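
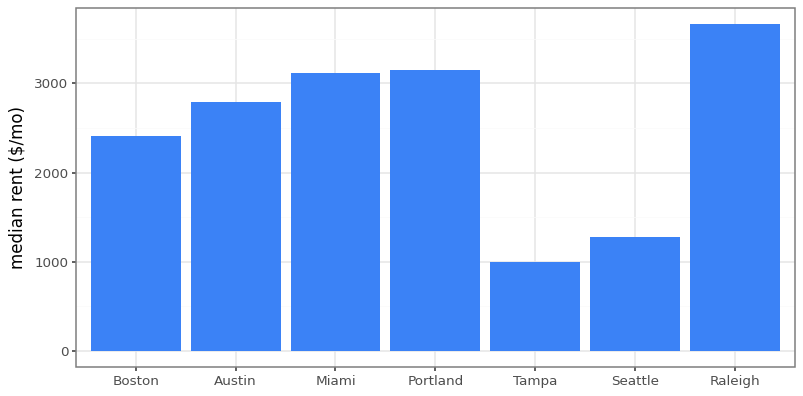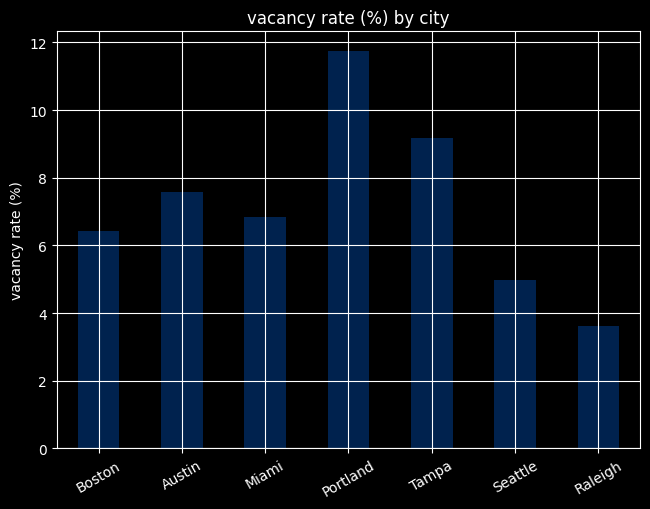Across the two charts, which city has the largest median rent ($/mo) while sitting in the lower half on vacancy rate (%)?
Raleigh

Chart 2 median vacancy rate (%) ≈ 6; below-median cities: Boston, Seattle, Raleigh. Among those, Raleigh has the highest median rent ($/mo) (≈ 3500).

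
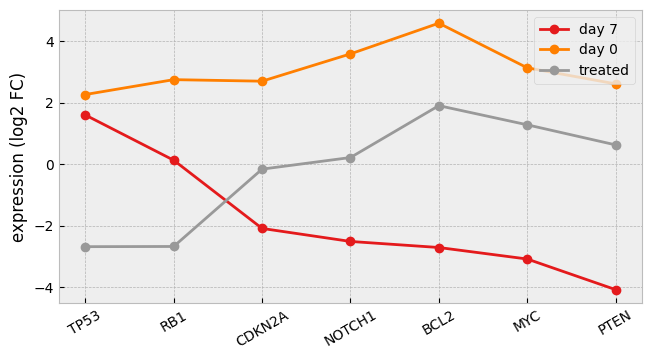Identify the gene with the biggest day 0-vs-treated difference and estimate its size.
RB1: day 0 ≈ 3, treated ≈ -3 → gap ≈ 6. Next-largest (TP53) is only ≈ 5.

RB1, ≈ 6 log2 FC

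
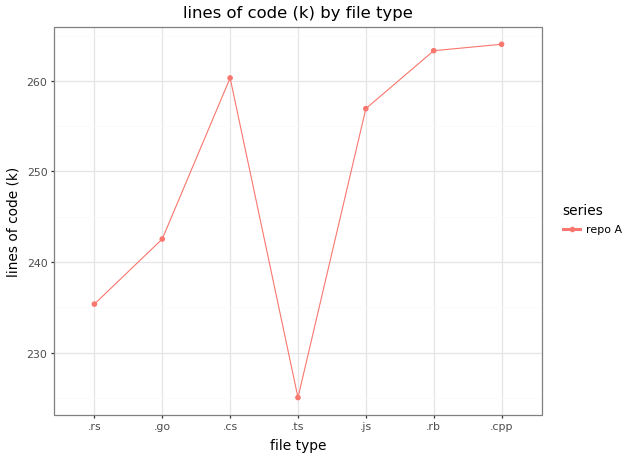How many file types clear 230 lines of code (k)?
Above 230: .rs, .go, .cs, .js, .rb, .cpp.

6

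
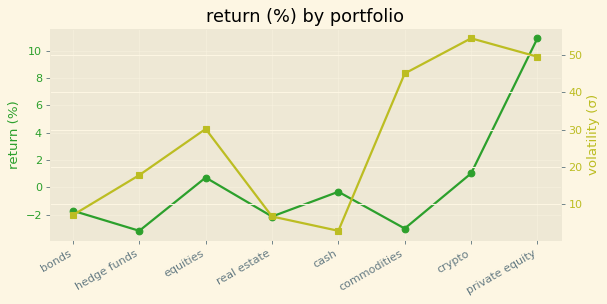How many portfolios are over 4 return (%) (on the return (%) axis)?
1

Above 4: private equity.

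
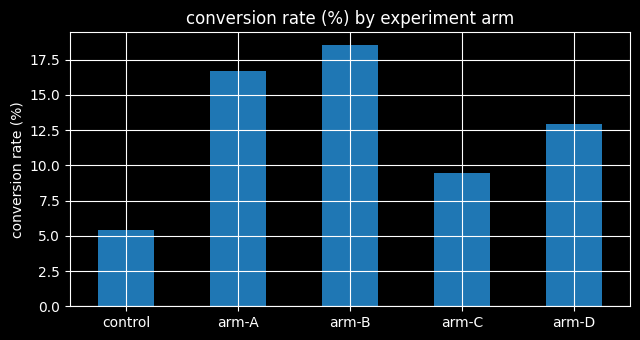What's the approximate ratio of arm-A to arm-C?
≈ 1.6×

arm-A ≈ 16, arm-C ≈ 10; 16/10 ≈ 1.6.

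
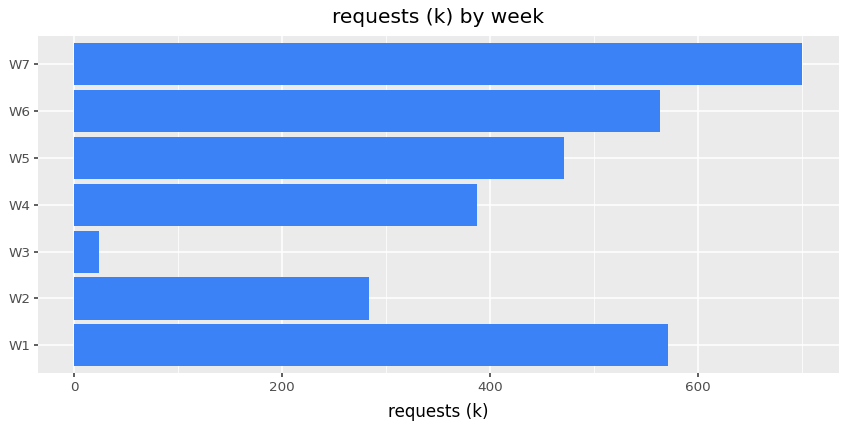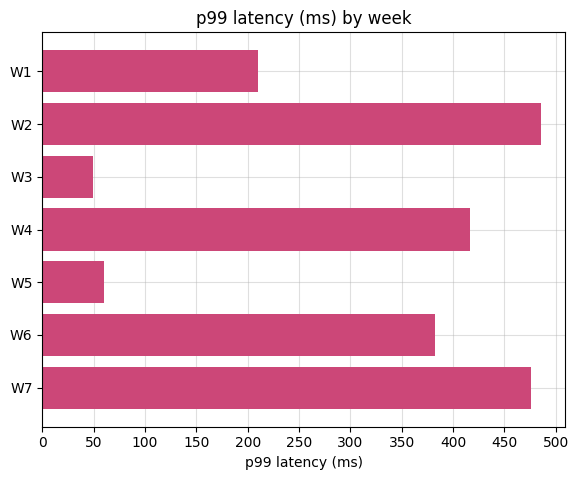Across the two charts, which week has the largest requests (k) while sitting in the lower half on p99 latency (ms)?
Chart 2 median p99 latency (ms) ≈ 400; below-median weeks: W1, W3, W5. Among those, W1 has the highest requests (k) (≈ 600).

W1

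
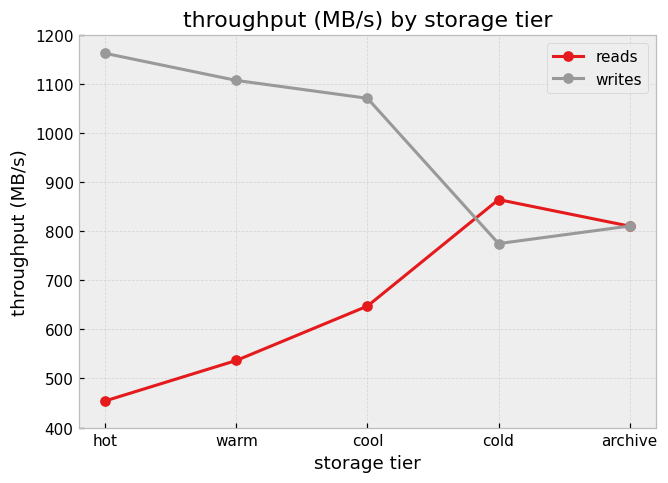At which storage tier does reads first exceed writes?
cold

cool: reads ≈ 600 vs writes ≈ 1100 (not yet); cold: reads ≈ 900 vs writes ≈ 800 (first crossover).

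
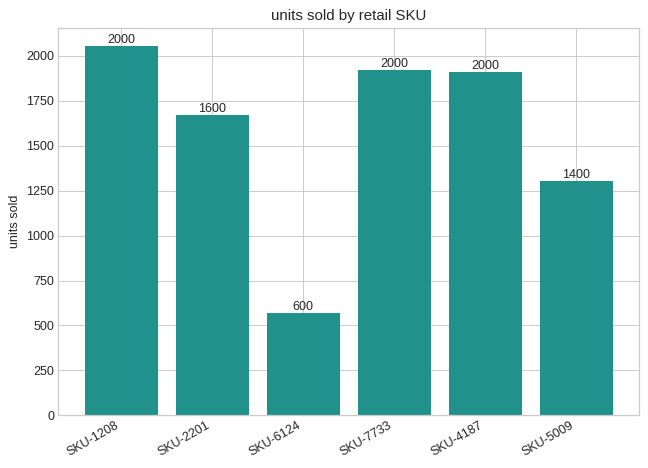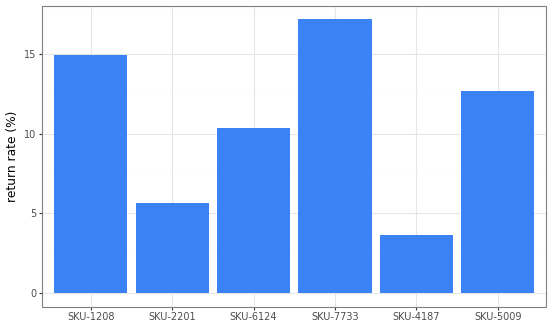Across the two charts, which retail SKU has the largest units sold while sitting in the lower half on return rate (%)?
Chart 2 median return rate (%) ≈ 12; below-median retail SKUs: SKU-2201, SKU-6124, SKU-4187. Among those, SKU-4187 has the highest units sold (≈ 2000).

SKU-4187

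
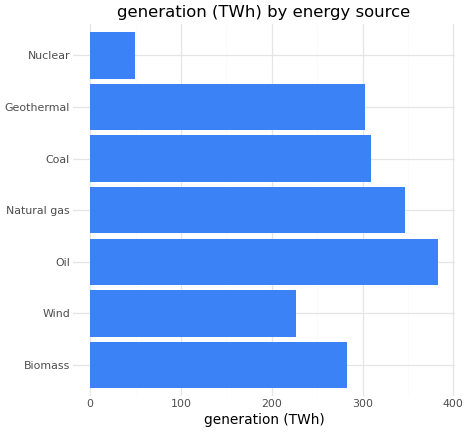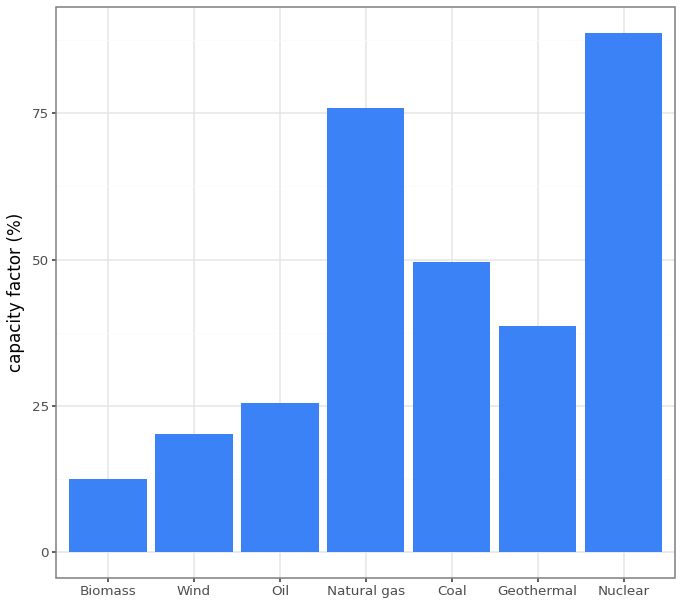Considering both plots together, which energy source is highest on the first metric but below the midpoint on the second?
Chart 2 median capacity factor (%) ≈ 40; below-median energy sources: Biomass, Wind, Oil. Among those, Oil has the highest generation (TWh) (≈ 400).

Oil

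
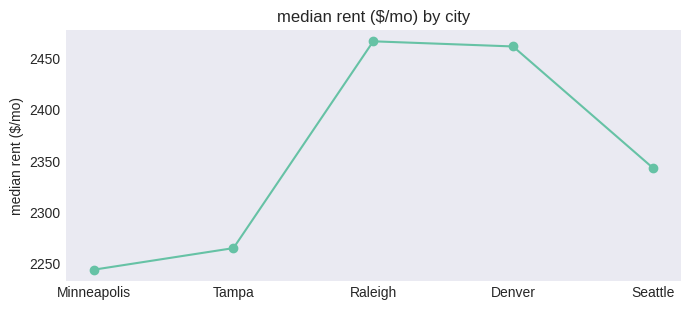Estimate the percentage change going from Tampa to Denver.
Tampa ≈ 2260, Denver ≈ 2460; (2460 − 2260) / 2260 ≈ +8.8%.

≈ +8.8%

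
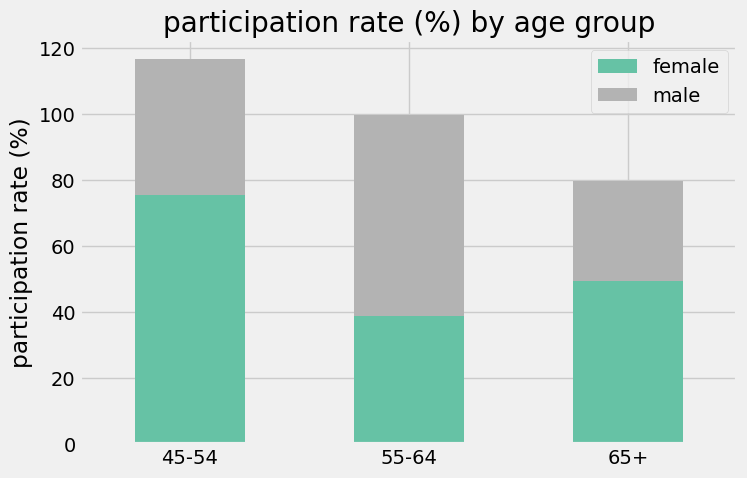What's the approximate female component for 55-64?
≈ 40

female top ≈ 40, bottom ≈ 0; segment ≈ 40.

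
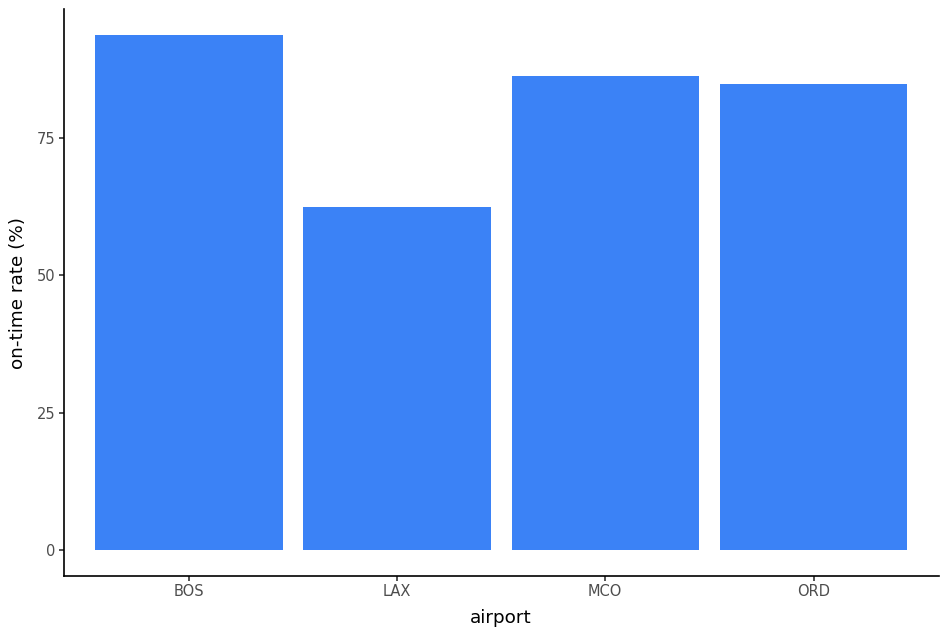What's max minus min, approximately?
≈ 30

Max BOS ≈ 90, min LAX ≈ 60; range ≈ 30.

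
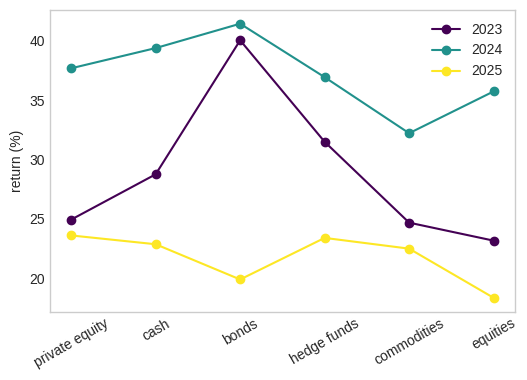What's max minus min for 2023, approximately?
Max bonds ≈ 40, min equities ≈ 24; range ≈ 16.

≈ 16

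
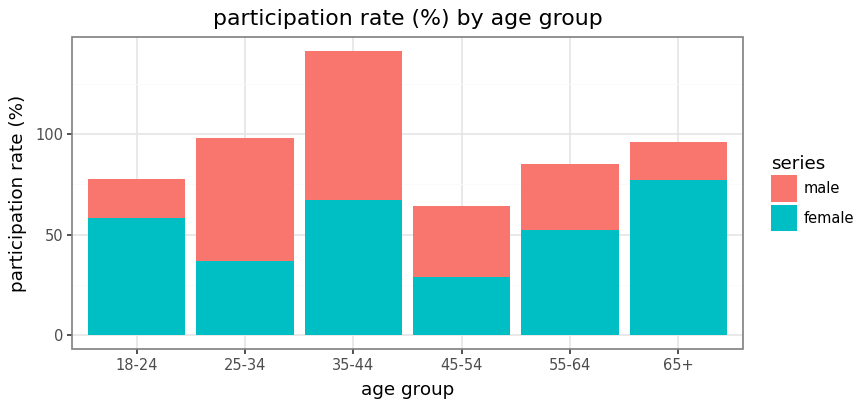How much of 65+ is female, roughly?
female top ≈ 80, bottom ≈ 0; segment ≈ 80.

≈ 80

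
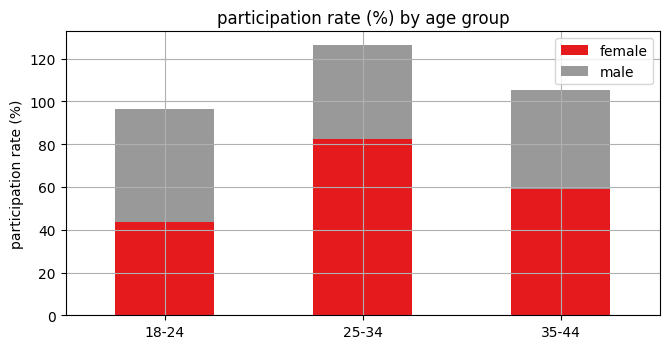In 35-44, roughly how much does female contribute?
≈ 60

female top ≈ 60, bottom ≈ 0; segment ≈ 60.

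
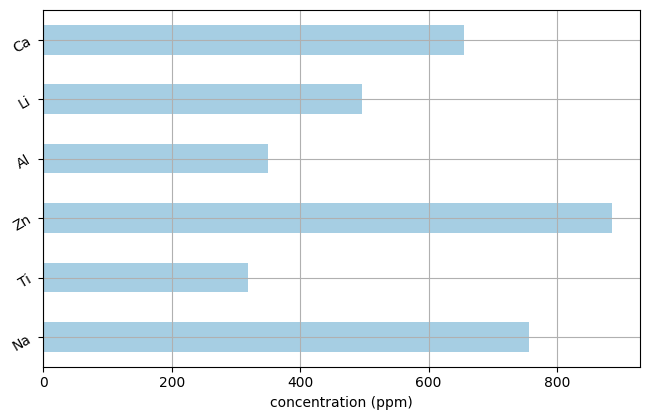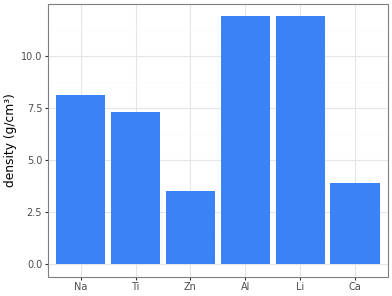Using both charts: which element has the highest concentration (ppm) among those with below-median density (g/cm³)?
Zn

Chart 2 median density (g/cm³) ≈ 8; below-median elements: Ti, Zn, Ca. Among those, Zn has the highest concentration (ppm) (≈ 900).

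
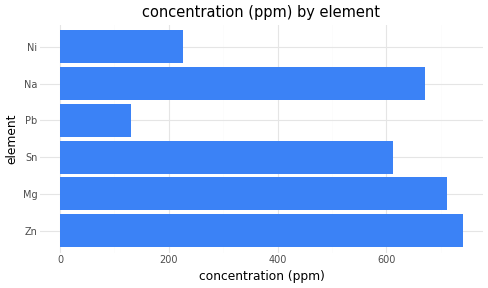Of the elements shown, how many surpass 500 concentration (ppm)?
4

Above 500: Zn, Mg, Sn, Na.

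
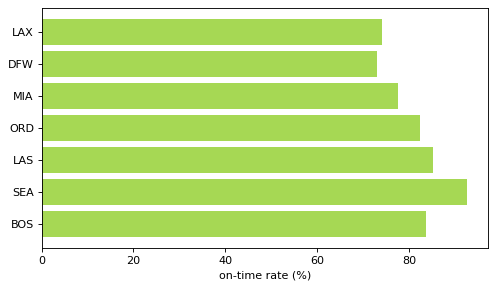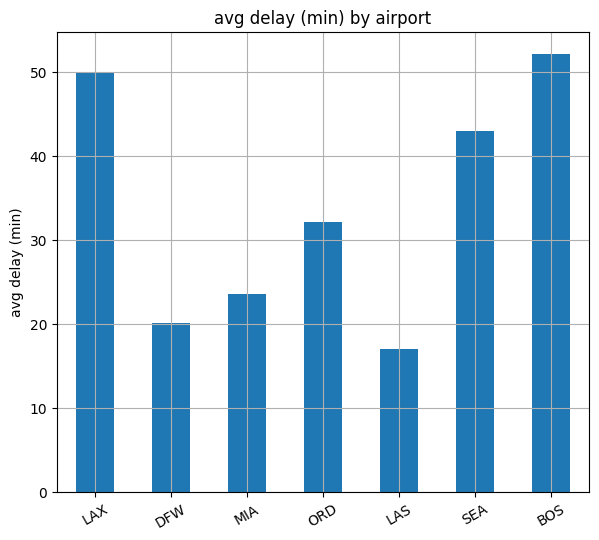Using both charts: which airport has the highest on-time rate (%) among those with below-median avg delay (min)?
Chart 2 median avg delay (min) ≈ 30; below-median airports: DFW, MIA, LAS. Among those, LAS has the highest on-time rate (%) (≈ 90).

LAS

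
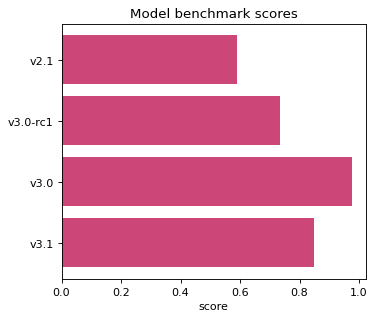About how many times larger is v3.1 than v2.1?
≈ 1.33×

v3.1 ≈ 0.8, v2.1 ≈ 0.6; 0.8/0.6 ≈ 1.33.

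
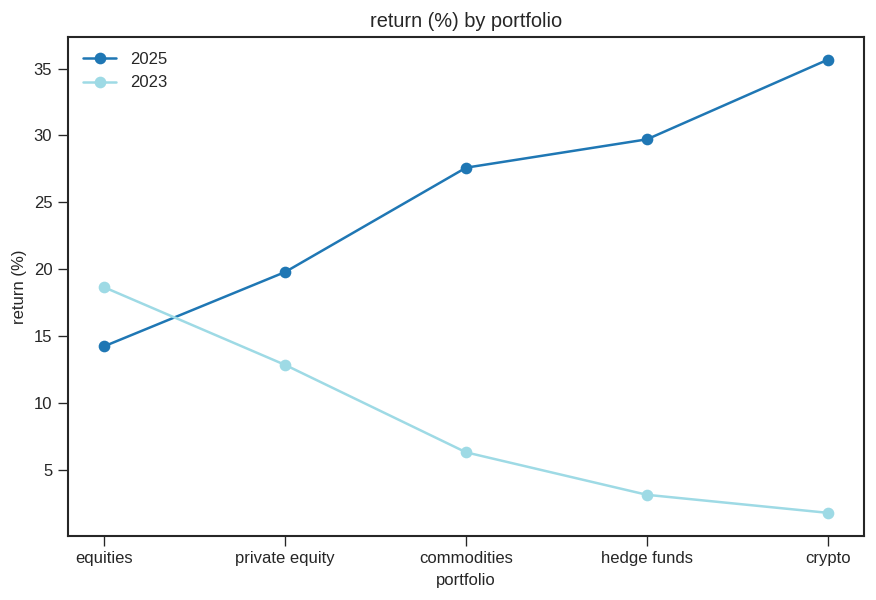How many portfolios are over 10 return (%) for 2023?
Above 10: equities, private equity.

2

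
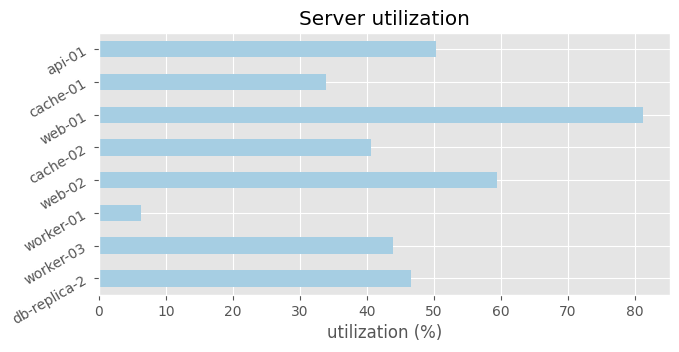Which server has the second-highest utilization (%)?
web-02

Top 3: web-01 ≈ 80, web-02 ≈ 60, api-01 ≈ 50.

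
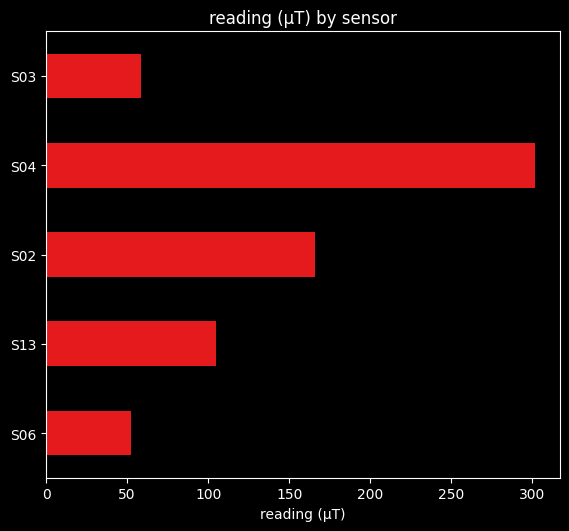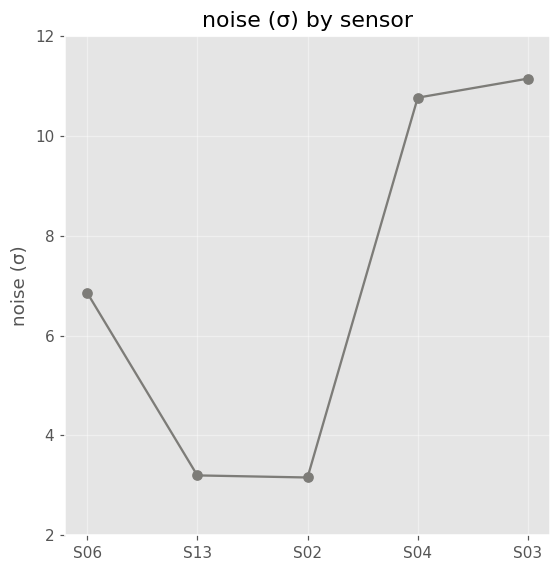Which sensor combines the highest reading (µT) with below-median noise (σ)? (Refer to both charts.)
S02

Chart 2 median noise (σ) ≈ 6; below-median sensors: S13, S02. Among those, S02 has the highest reading (µT) (≈ 150).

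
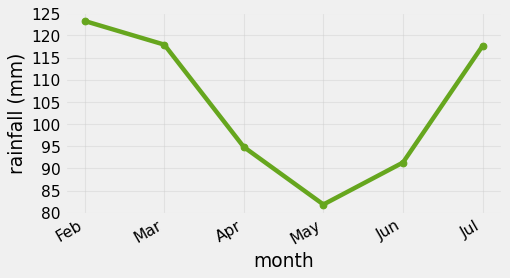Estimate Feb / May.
Feb ≈ 125, May ≈ 80; 125/80 ≈ 1.56.

≈ 1.56×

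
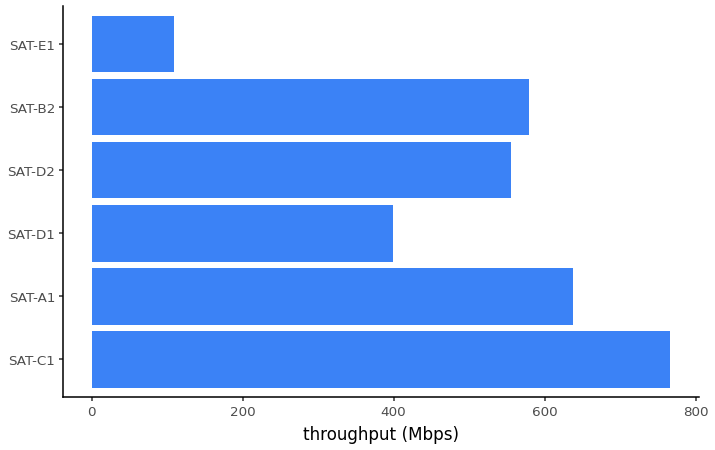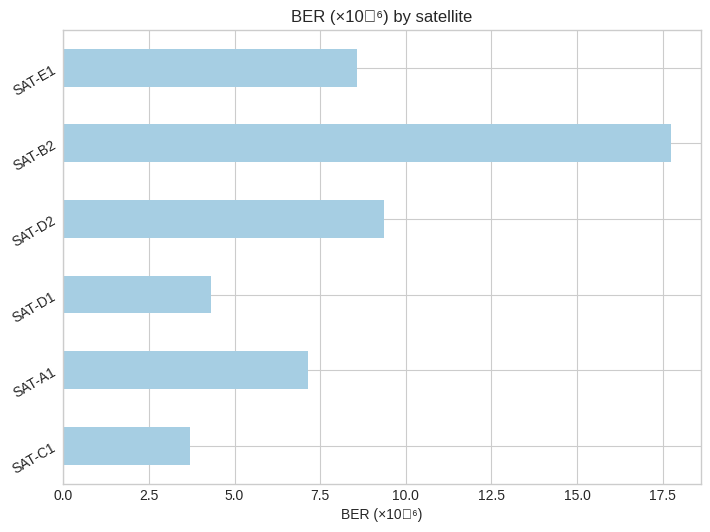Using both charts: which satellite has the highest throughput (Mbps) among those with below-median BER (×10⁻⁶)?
SAT-C1

Chart 2 median BER (×10⁻⁶) ≈ 8; below-median satellites: SAT-C1, SAT-A1, SAT-D1. Among those, SAT-C1 has the highest throughput (Mbps) (≈ 800).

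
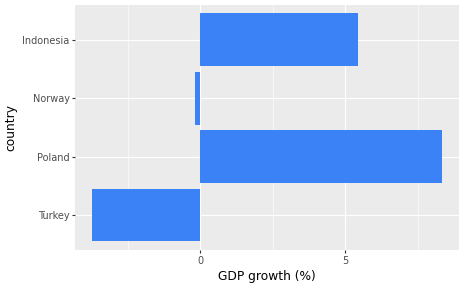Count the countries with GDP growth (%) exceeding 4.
2

Above 4: Poland, Indonesia.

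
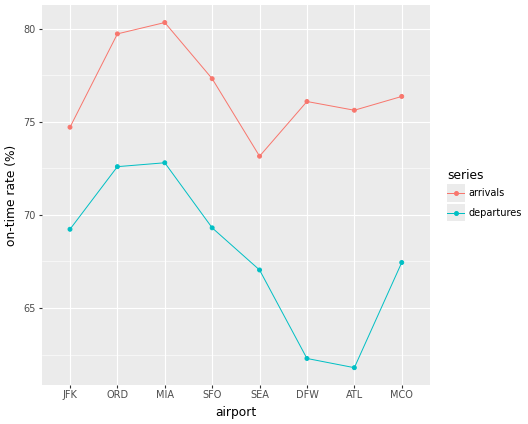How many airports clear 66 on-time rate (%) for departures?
Above 66: JFK, ORD, MIA, SFO, SEA, MCO.

6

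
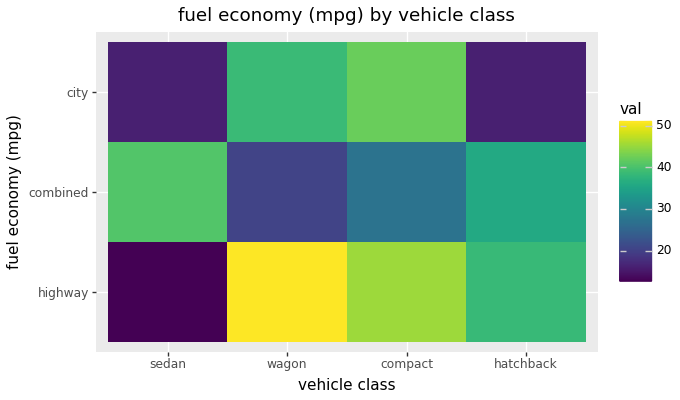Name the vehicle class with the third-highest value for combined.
Top 4 for combined: sedan ≈ 40, hatchback ≈ 35, compact ≈ 25, wagon ≈ 20.

compact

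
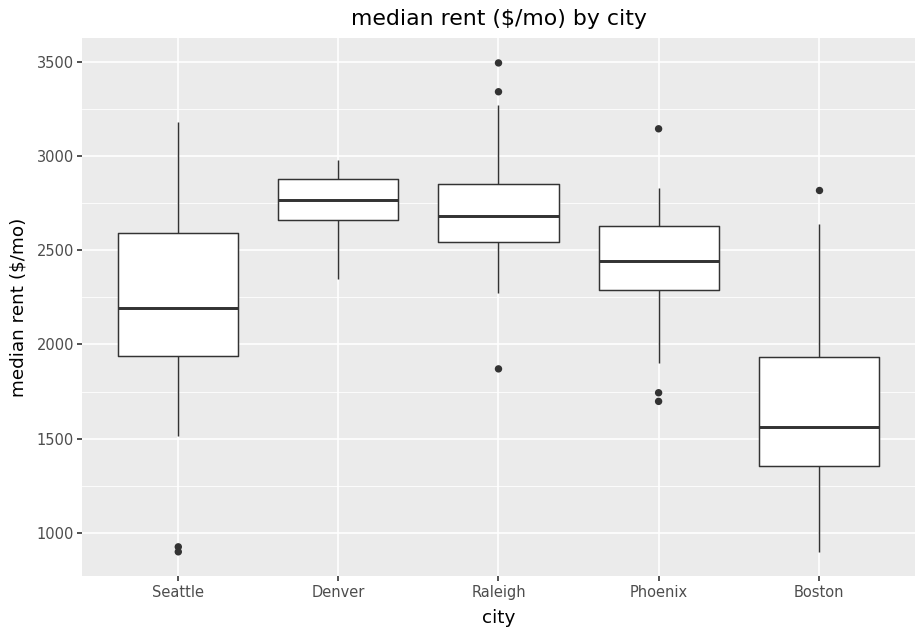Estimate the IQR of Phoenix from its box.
≈ 300

Q3 ≈ 2600, Q1 ≈ 2300; IQR ≈ 300.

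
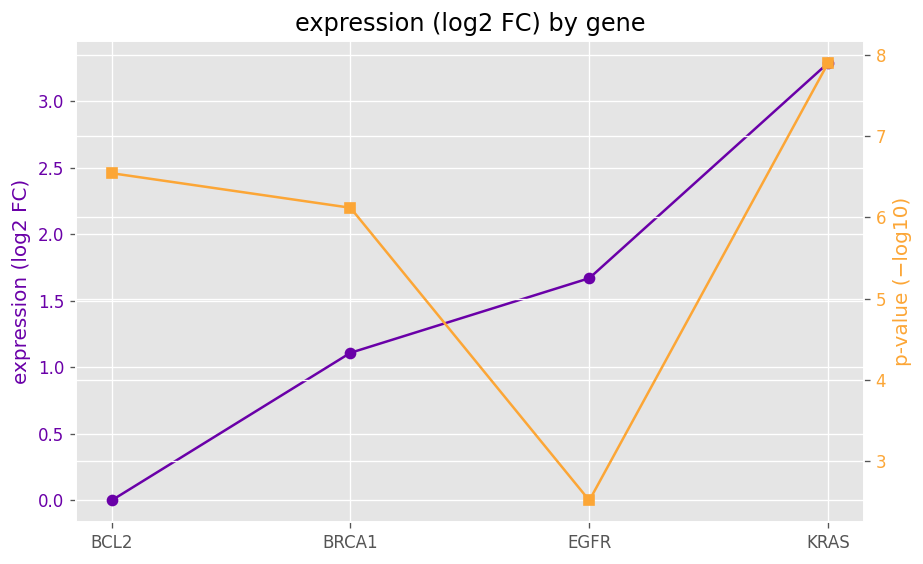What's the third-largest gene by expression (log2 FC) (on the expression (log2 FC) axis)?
Top 4 (on the expression (log2 FC) axis): KRAS ≈ 3.5, EGFR ≈ 1.5, BRCA1 ≈ 1.0, BCL2 ≈ 0.0.

BRCA1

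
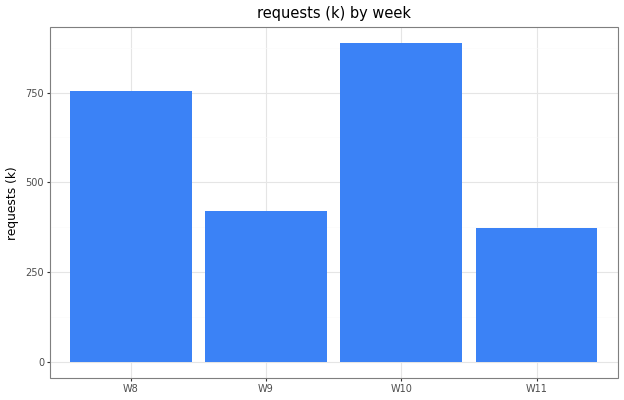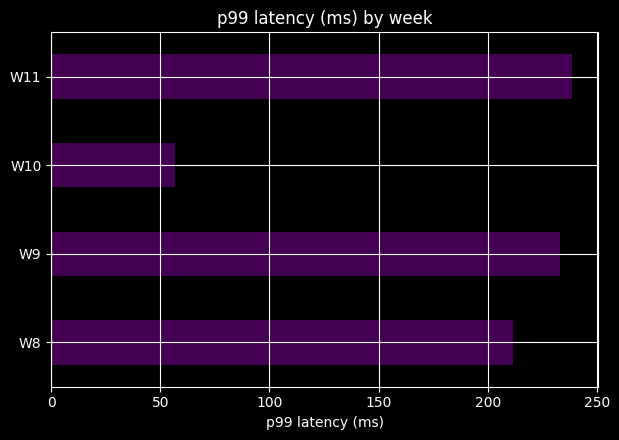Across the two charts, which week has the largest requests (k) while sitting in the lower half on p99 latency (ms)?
Chart 2 median p99 latency (ms) ≈ 225; below-median weeks: W8, W10. Among those, W10 has the highest requests (k) (≈ 900).

W10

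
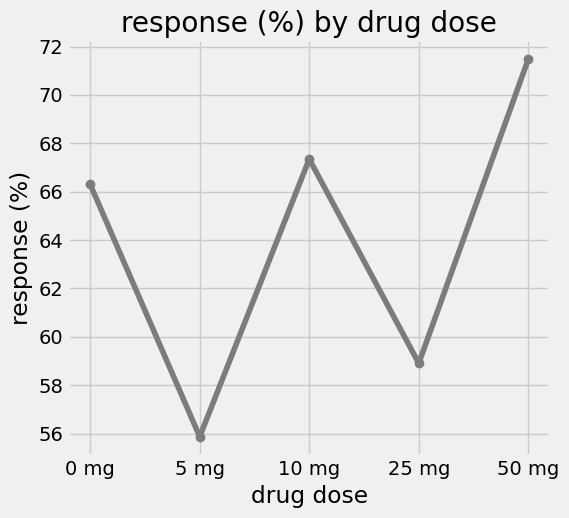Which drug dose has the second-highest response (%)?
10 mg

Top 3: 50 mg ≈ 72, 10 mg ≈ 68, 0 mg ≈ 66.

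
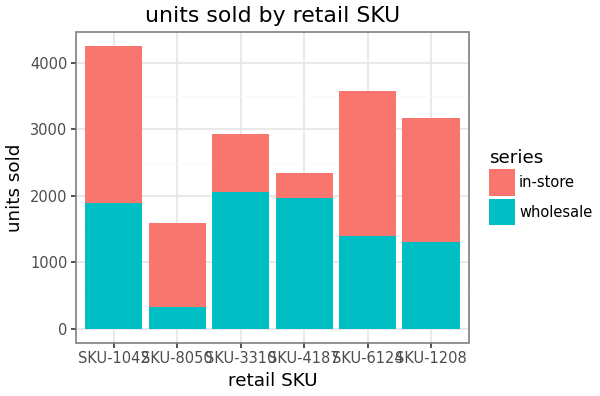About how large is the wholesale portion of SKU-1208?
≈ 1500

wholesale top ≈ 1500, bottom ≈ 0; segment ≈ 1500.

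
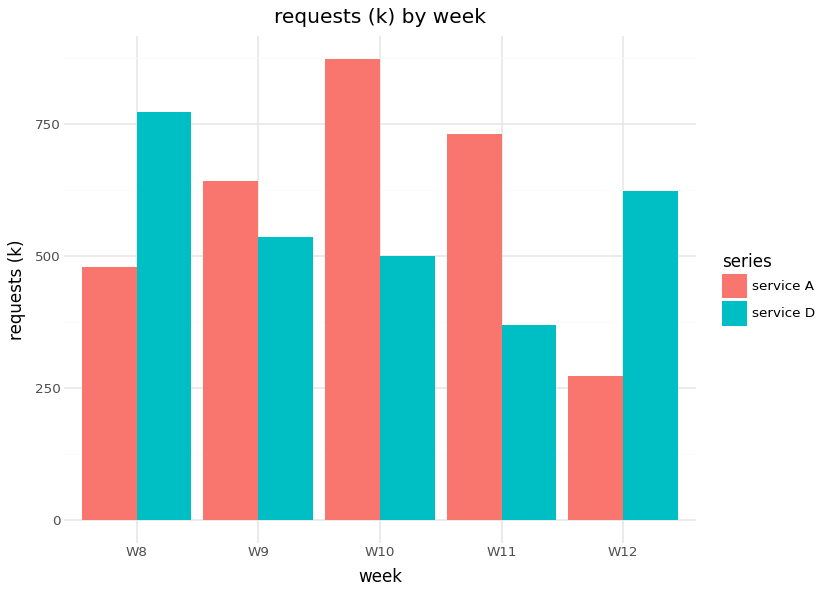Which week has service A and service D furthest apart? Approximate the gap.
W10: service A ≈ 900, service D ≈ 500 → gap ≈ 400. Next-largest (W11) is only ≈ 300.

W10, ≈ 400 k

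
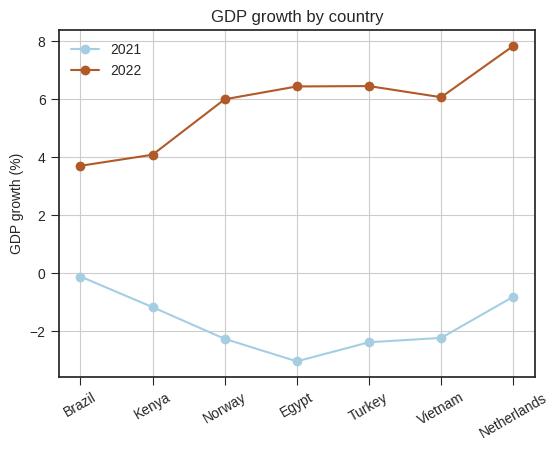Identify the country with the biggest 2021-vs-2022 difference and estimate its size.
Egypt: 2021 ≈ -3, 2022 ≈ 6 → gap ≈ 9. Next-largest (Turkey) is only ≈ 8.

Egypt, ≈ 9 %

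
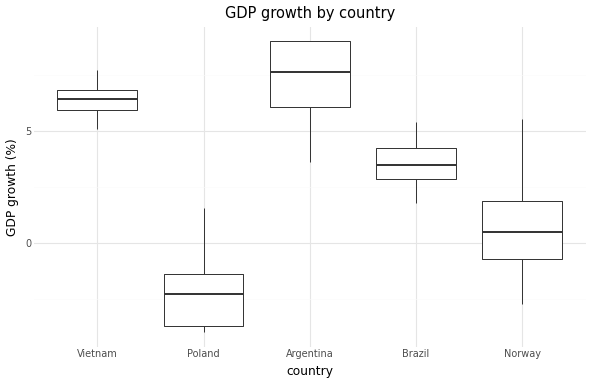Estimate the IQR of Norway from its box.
≈ 3

Q3 ≈ 2, Q1 ≈ -1; IQR ≈ 3.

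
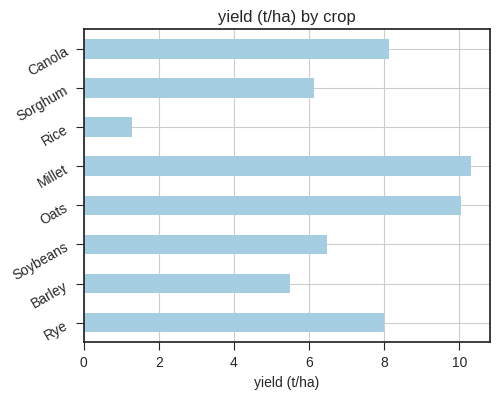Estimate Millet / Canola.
Millet ≈ 10, Canola ≈ 8; 10/8 ≈ 1.25.

≈ 1.25×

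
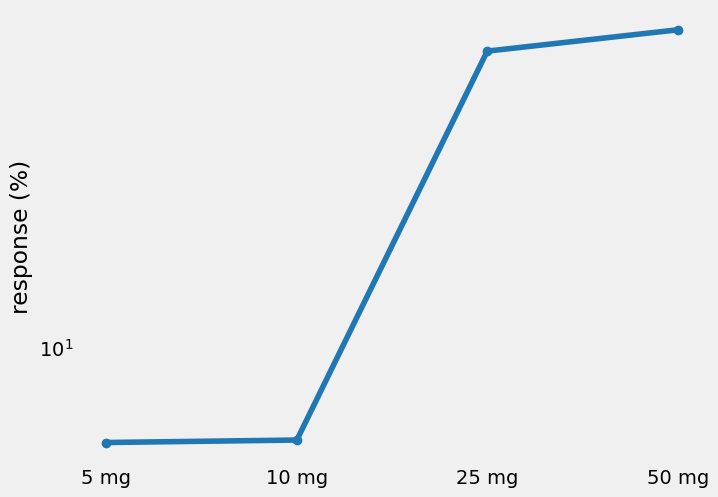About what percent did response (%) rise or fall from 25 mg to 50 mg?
≈ +10%

25 mg ≈ 50, 50 mg ≈ 55; (55 − 50) / 50 ≈ +10%.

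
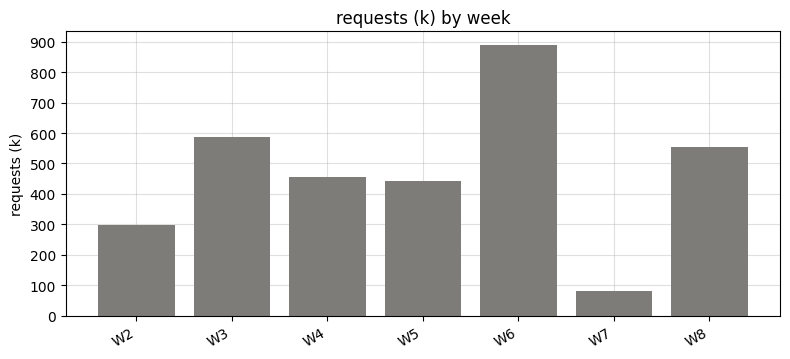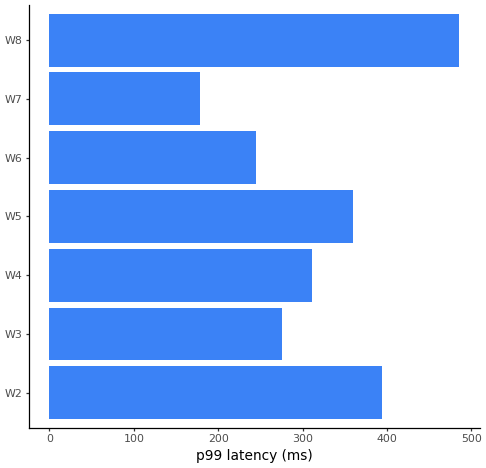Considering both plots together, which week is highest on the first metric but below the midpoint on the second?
W6

Chart 2 median p99 latency (ms) ≈ 300; below-median weeks: W3, W6, W7. Among those, W6 has the highest requests (k) (≈ 900).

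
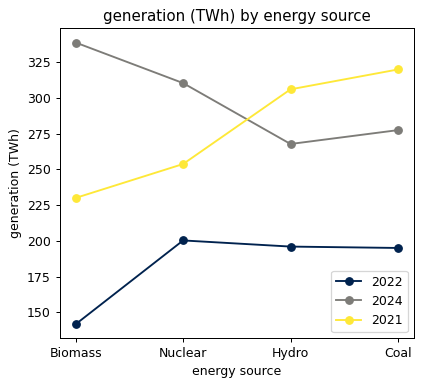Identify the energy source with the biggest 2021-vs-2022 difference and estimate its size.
Coal, ≈ 120 TWh

Coal: 2021 ≈ 320, 2022 ≈ 200 → gap ≈ 120. Next-largest (Hydro) is only ≈ 100.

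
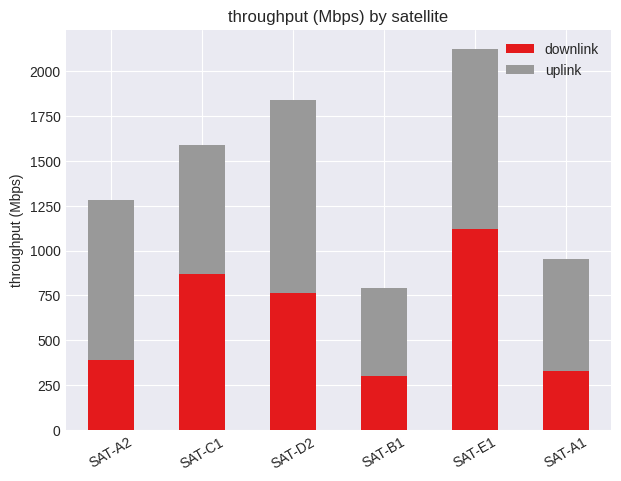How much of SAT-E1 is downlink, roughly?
downlink top ≈ 1200, bottom ≈ 0; segment ≈ 1200.

≈ 1200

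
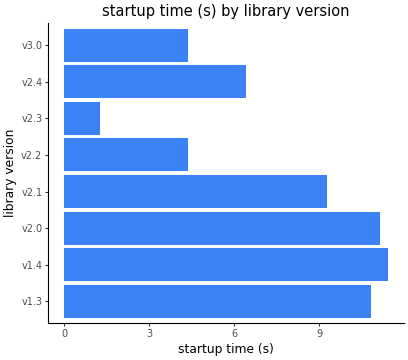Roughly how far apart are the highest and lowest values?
Max v1.4 ≈ 11, min v2.3 ≈ 1; range ≈ 10.

≈ 10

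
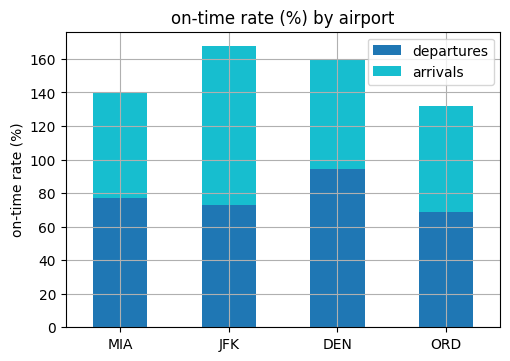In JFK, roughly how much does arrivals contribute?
arrivals top ≈ 160, bottom ≈ 80; segment ≈ 80.

≈ 80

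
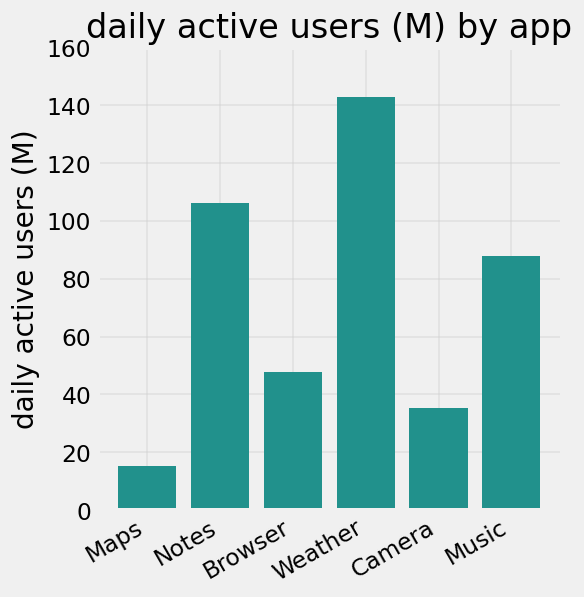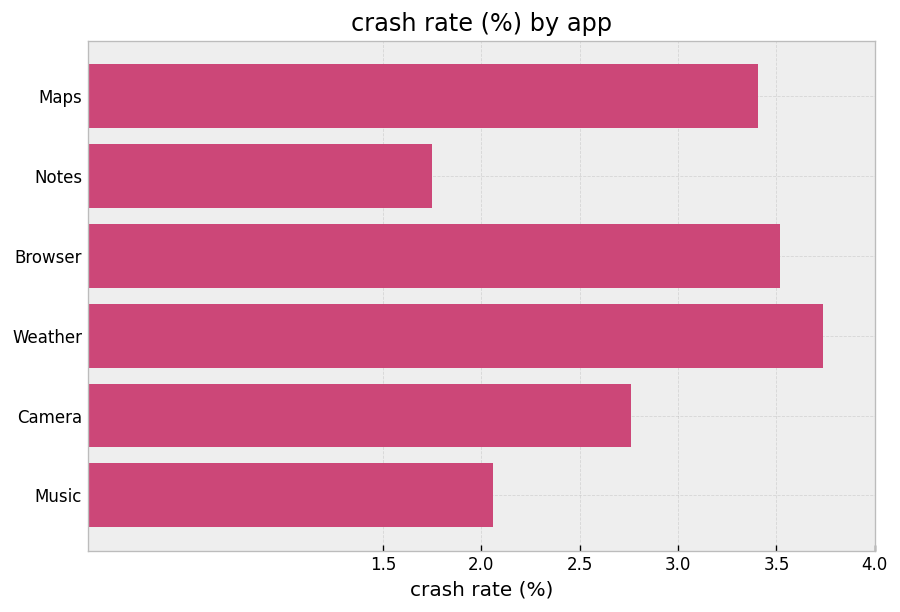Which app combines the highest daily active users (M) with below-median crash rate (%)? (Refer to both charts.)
Chart 2 median crash rate (%) ≈ 3; below-median apps: Notes, Camera, Music. Among those, Notes has the highest daily active users (M) (≈ 100).

Notes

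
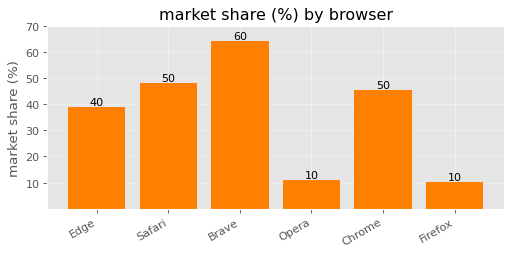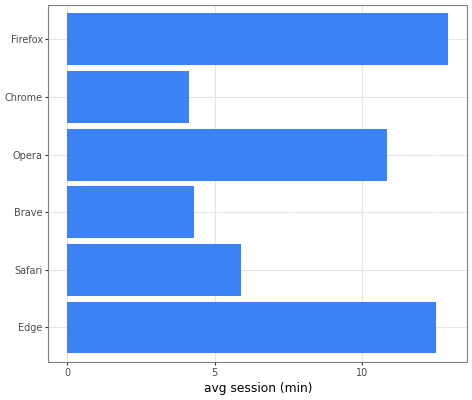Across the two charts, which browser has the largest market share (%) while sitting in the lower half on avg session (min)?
Chart 2 median avg session (min) ≈ 8; below-median browsers: Safari, Brave, Chrome. Among those, Brave has the highest market share (%) (≈ 60).

Brave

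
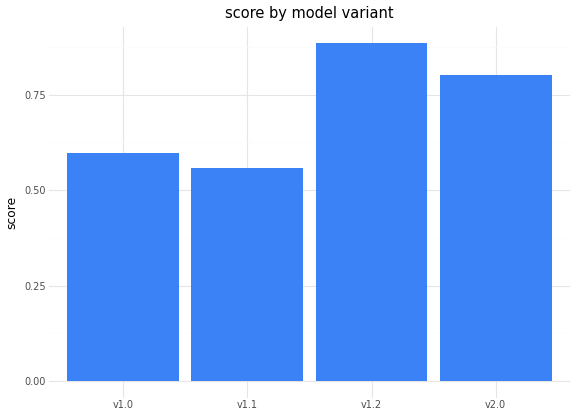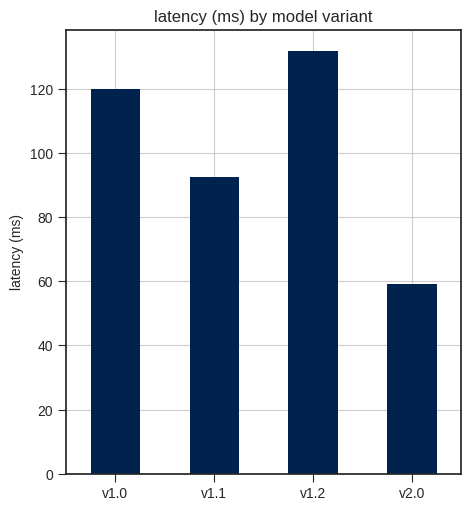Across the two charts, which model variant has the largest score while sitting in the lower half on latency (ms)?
Chart 2 median latency (ms) ≈ 100; below-median model variants: v1.1, v2.0. Among those, v2.0 has the highest score (≈ 0.8).

v2.0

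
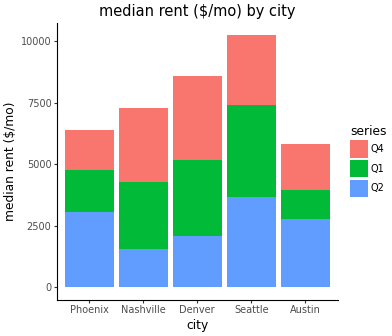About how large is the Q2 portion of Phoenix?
≈ 3000

Q2 top ≈ 3000, bottom ≈ 0; segment ≈ 3000.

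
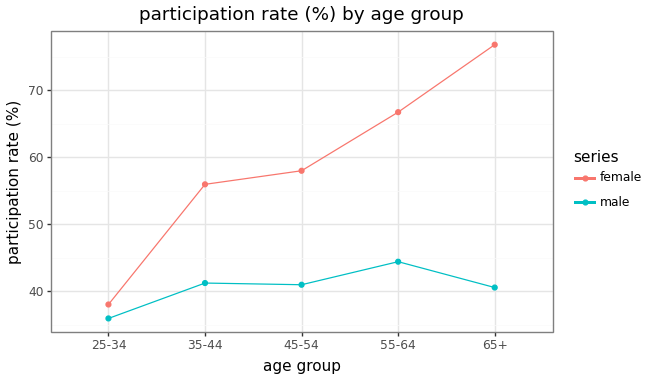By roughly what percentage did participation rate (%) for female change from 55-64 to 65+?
≈ +15.4%

55-64 ≈ 65, 65+ ≈ 75; (75 − 65) / 65 ≈ +15.4%.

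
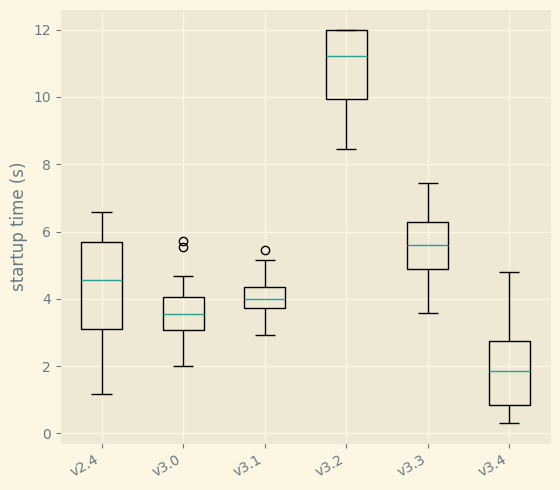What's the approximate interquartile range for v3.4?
Q3 ≈ 3, Q1 ≈ 1; IQR ≈ 2.

≈ 2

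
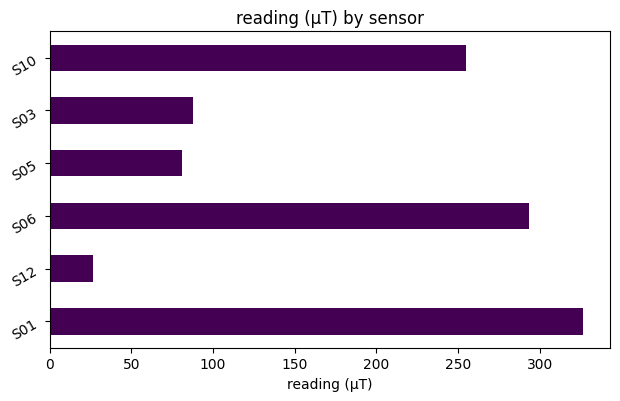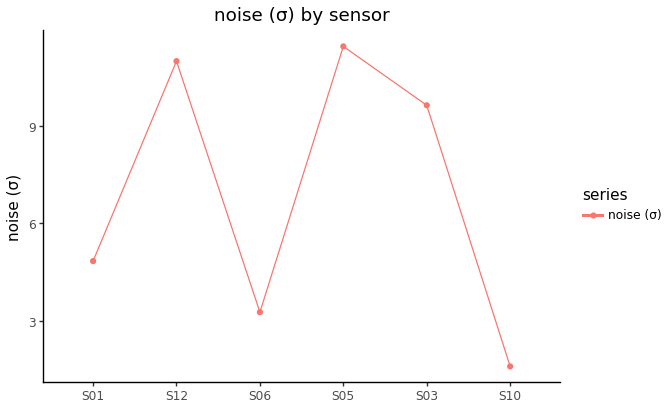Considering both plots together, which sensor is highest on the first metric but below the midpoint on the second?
S01

Chart 2 median noise (σ) ≈ 8; below-median sensors: S01, S06, S10. Among those, S01 has the highest reading (µT) (≈ 350).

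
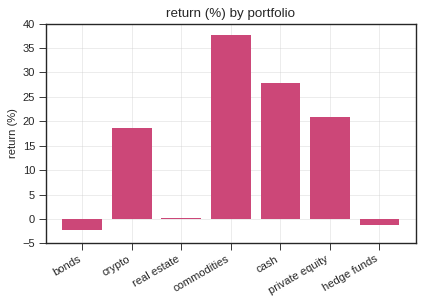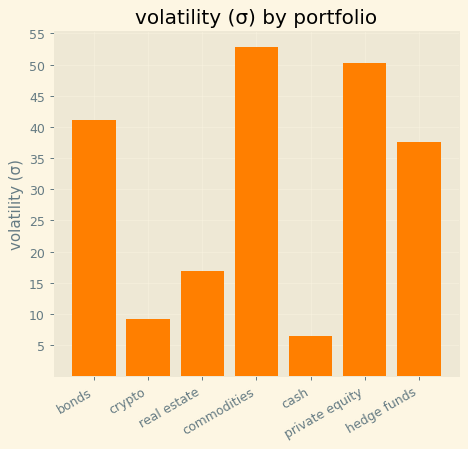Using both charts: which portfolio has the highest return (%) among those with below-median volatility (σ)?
cash

Chart 2 median volatility (σ) ≈ 40; below-median portfolios: crypto, real estate, cash. Among those, cash has the highest return (%) (≈ 30).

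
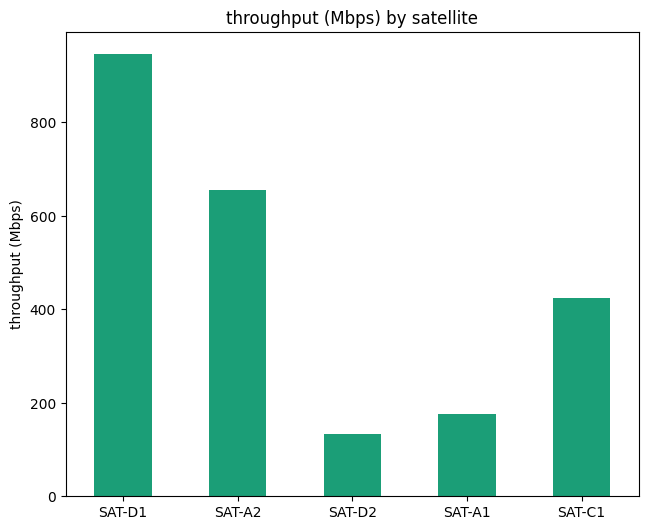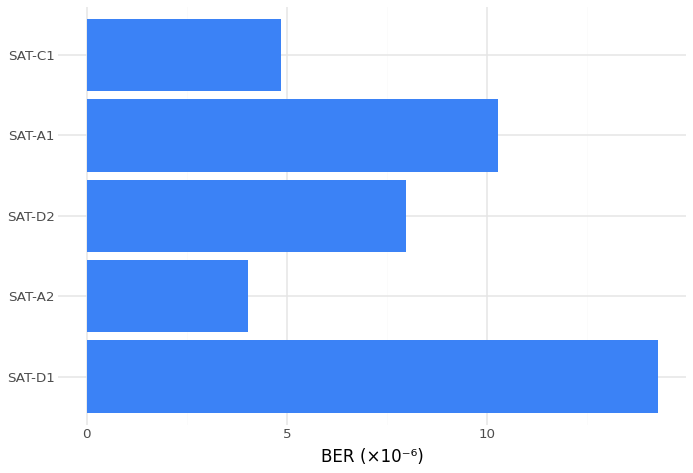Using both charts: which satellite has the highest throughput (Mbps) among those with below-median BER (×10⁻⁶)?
Chart 2 median BER (×10⁻⁶) ≈ 8; below-median satellites: SAT-A2, SAT-C1. Among those, SAT-A2 has the highest throughput (Mbps) (≈ 700).

SAT-A2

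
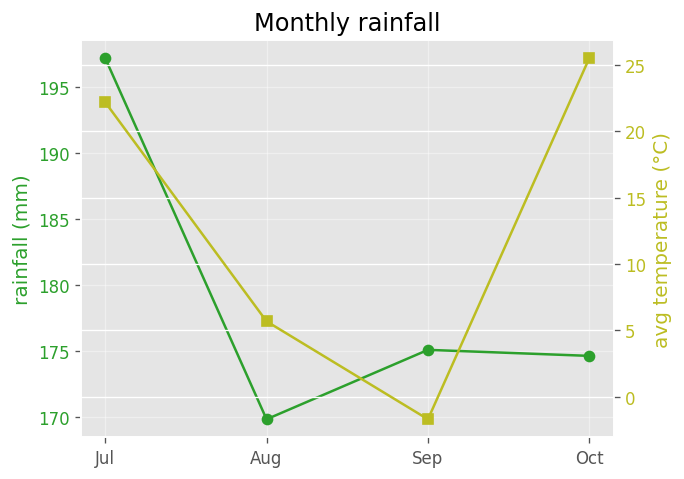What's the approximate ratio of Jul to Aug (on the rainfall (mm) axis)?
≈ 1.15×

Jul ≈ 195, Aug ≈ 170; 195/170 ≈ 1.15.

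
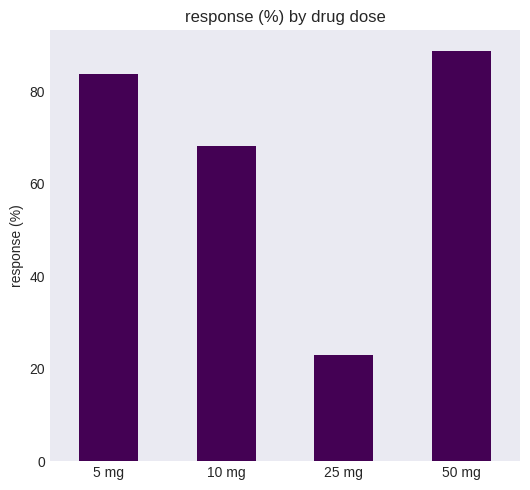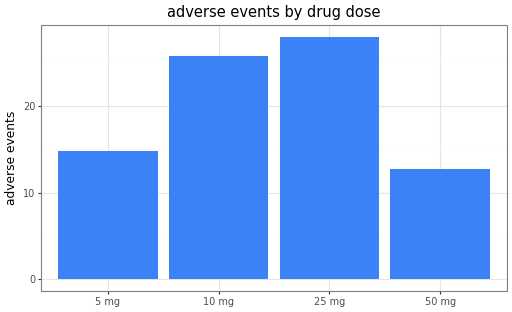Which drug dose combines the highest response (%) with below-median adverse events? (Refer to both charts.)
50 mg

Chart 2 median adverse events ≈ 20; below-median drug doses: 5 mg, 50 mg. Among those, 50 mg has the highest response (%) (≈ 90).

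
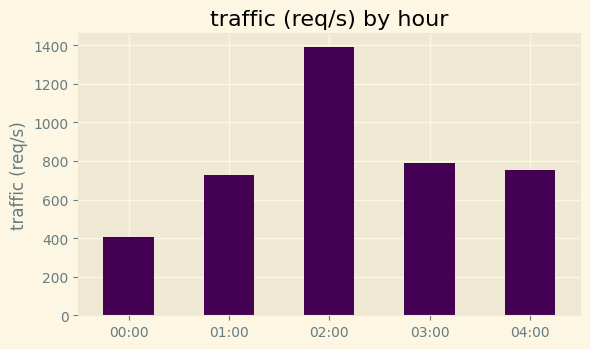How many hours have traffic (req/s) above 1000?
1

Above 1000: 02:00.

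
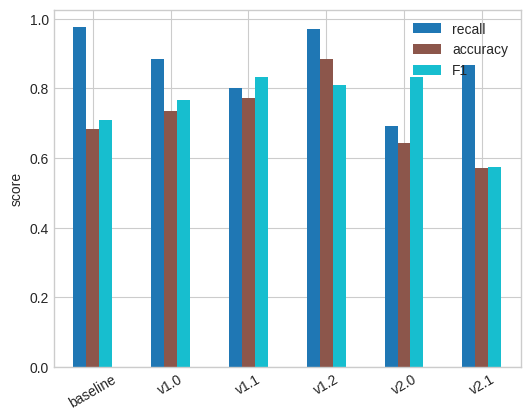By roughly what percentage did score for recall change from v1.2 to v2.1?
≈ -10%

v1.2 ≈ 1.0, v2.1 ≈ 0.9; (0.9 − 1.0) / 1.0 ≈ -10%.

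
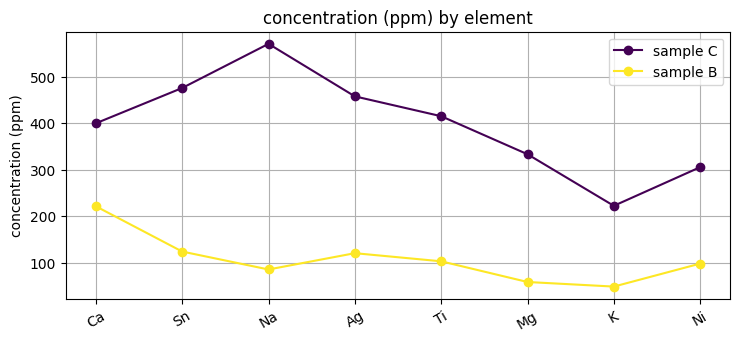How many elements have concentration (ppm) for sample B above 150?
1

Above 150: Ca.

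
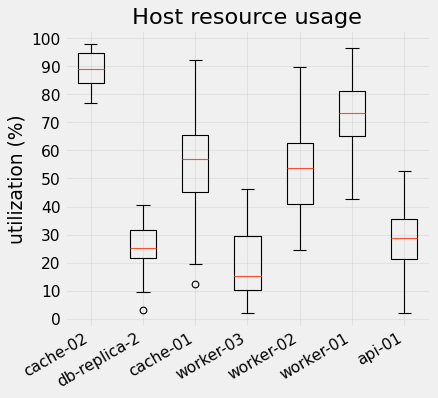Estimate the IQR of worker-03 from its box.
≈ 20

Q3 ≈ 30, Q1 ≈ 10; IQR ≈ 20.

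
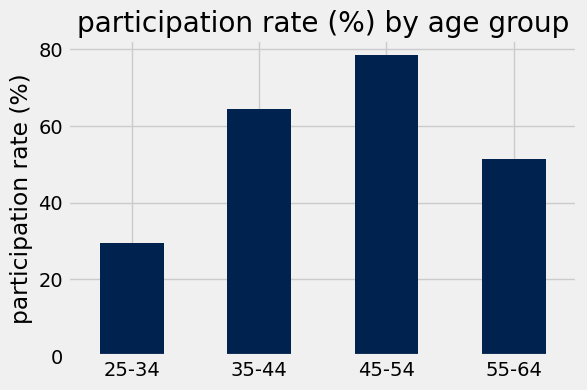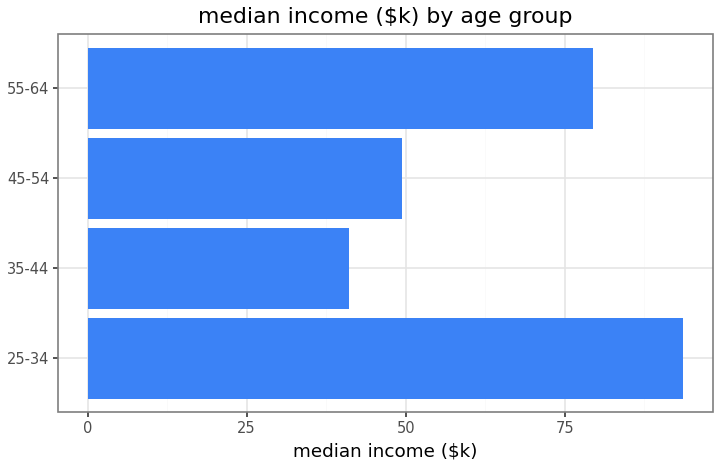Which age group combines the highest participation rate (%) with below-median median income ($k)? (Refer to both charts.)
45-54

Chart 2 median median income ($k) ≈ 60; below-median age groups: 35-44, 45-54. Among those, 45-54 has the highest participation rate (%) (≈ 80).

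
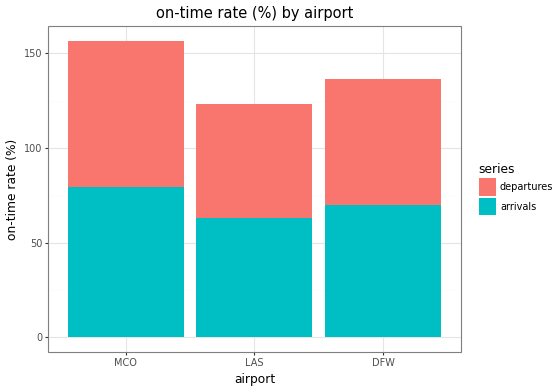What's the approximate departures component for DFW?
≈ 80

departures top ≈ 140, bottom ≈ 60; segment ≈ 80.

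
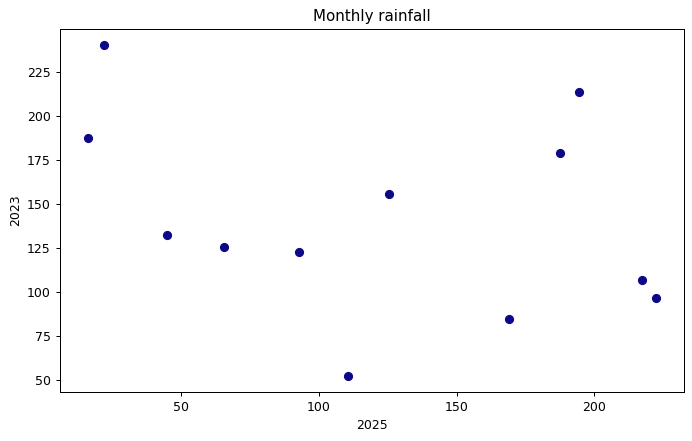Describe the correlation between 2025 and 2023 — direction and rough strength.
Points are negatively correlated; weak (|r| ≈ 0.3).

negative, weak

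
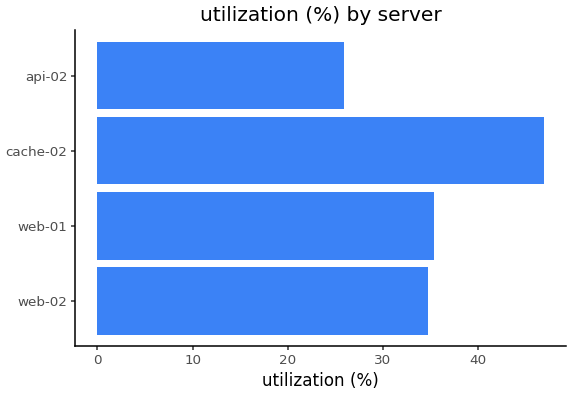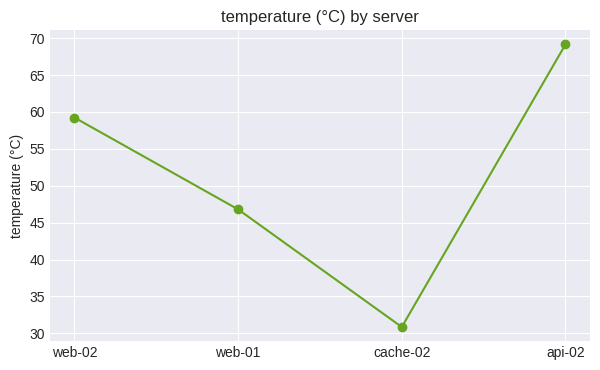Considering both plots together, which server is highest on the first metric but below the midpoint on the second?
Chart 2 median temperature (°C) ≈ 50; below-median servers: web-01, cache-02. Among those, cache-02 has the highest utilization (%) (≈ 45).

cache-02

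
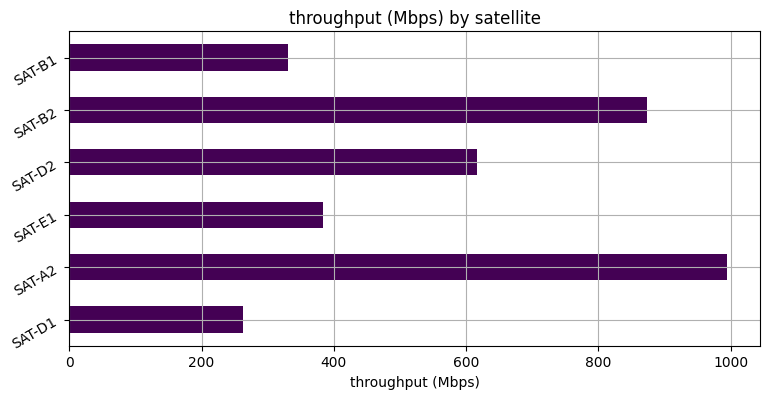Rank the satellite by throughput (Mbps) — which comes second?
Top 3: SAT-A2 ≈ 1000, SAT-B2 ≈ 900, SAT-D2 ≈ 600.

SAT-B2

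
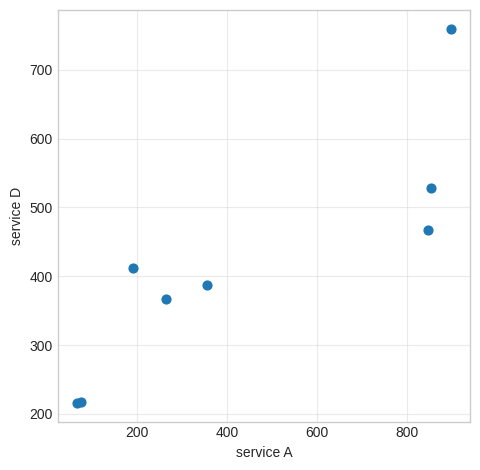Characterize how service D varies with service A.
positive, strong

Points are positively correlated; strong (|r| ≈ 0.9).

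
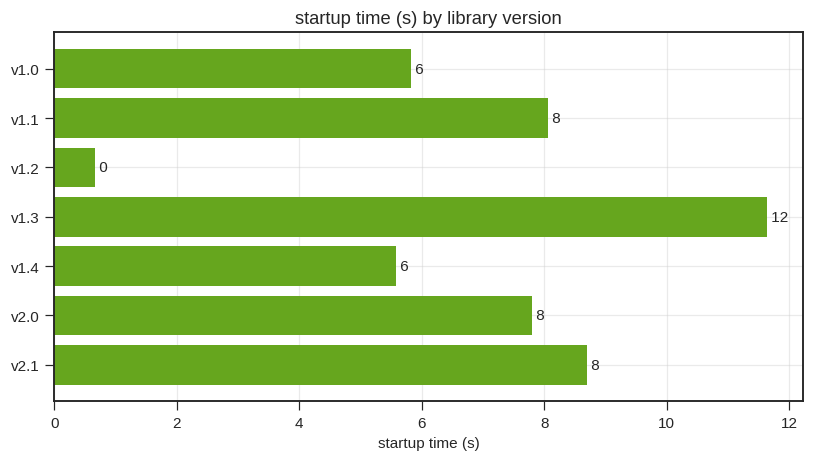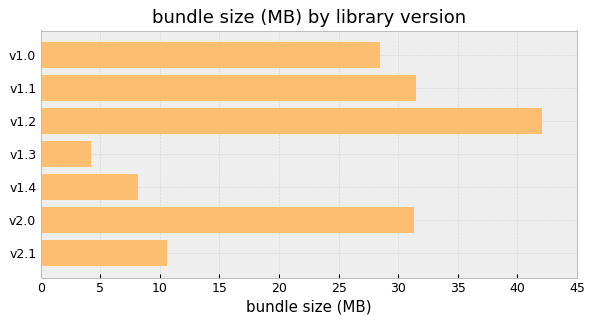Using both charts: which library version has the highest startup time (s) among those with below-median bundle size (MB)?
v1.3

Chart 2 median bundle size (MB) ≈ 30; below-median library versions: v1.3, v1.4, v2.1. Among those, v1.3 has the highest startup time (s) (≈ 12).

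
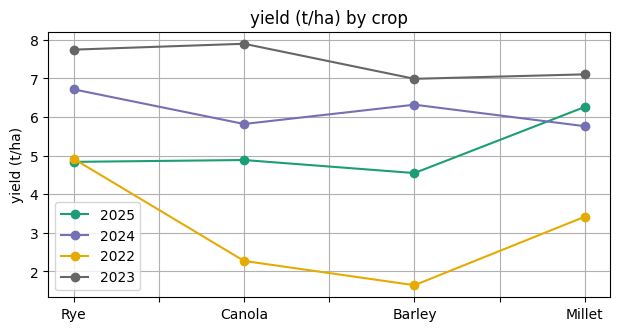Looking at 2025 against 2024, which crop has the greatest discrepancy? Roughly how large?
Rye: 2025 ≈ 5, 2024 ≈ 7 → gap ≈ 2. Next-largest (Barley) is only ≈ 1.

Rye, ≈ 2 t/ha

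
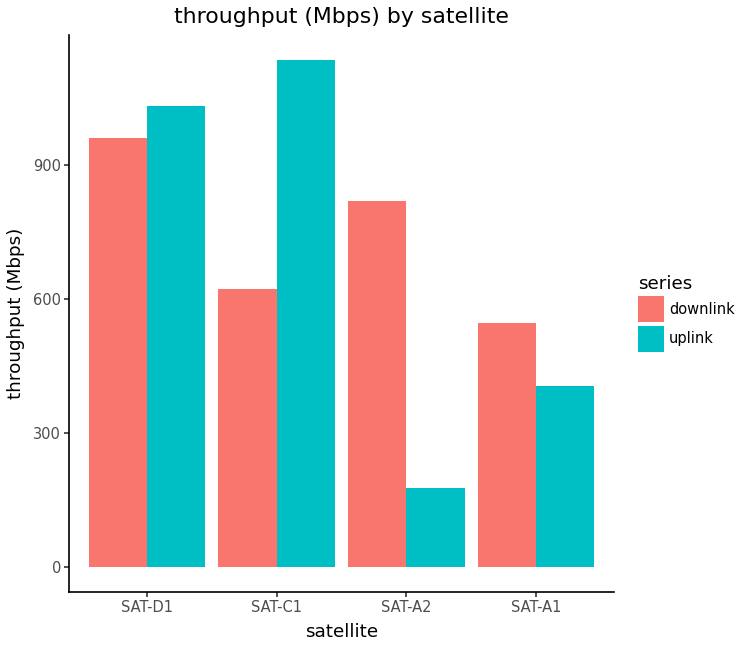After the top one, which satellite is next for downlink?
SAT-A2

Top 3 for downlink: SAT-D1 ≈ 1000, SAT-A2 ≈ 800, SAT-C1 ≈ 600.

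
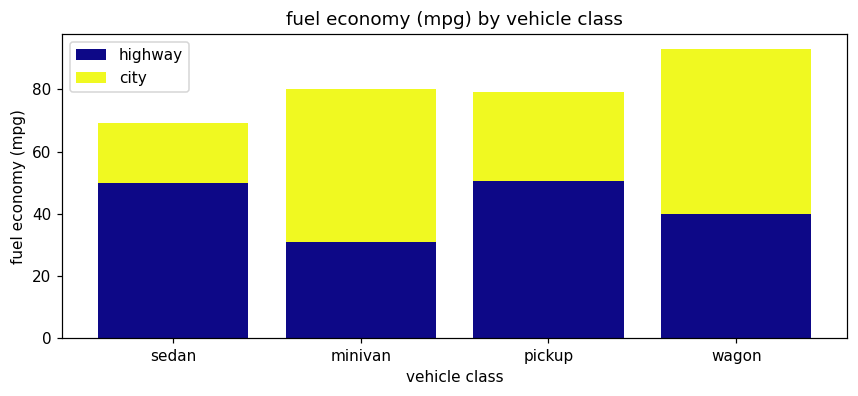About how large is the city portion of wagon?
≈ 50

city top ≈ 90, bottom ≈ 40; segment ≈ 50.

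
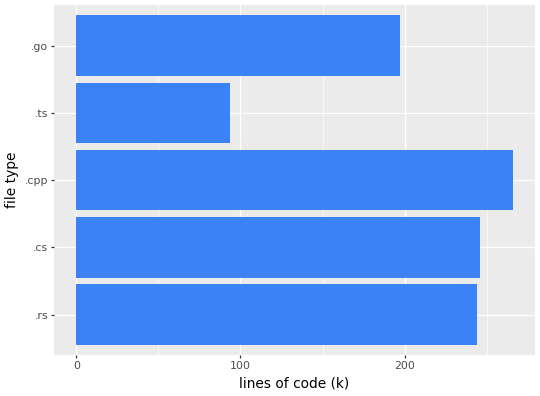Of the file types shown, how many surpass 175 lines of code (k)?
Above 175: .rs, .cs, .cpp, .go.

4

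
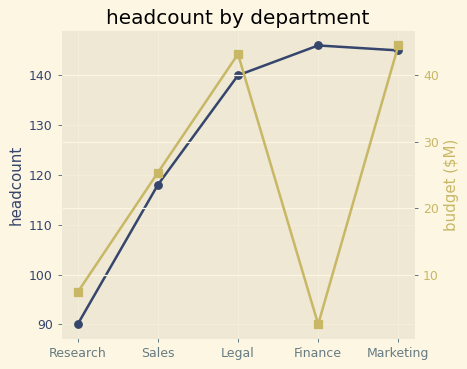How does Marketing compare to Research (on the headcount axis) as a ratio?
≈ 1.61×

Marketing ≈ 145, Research ≈ 90; 145/90 ≈ 1.61.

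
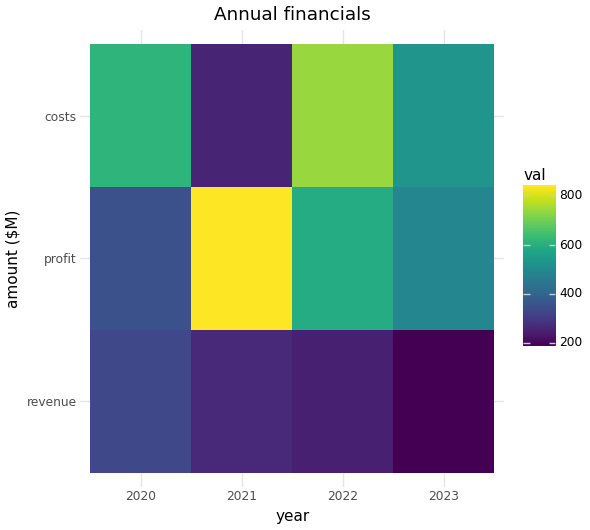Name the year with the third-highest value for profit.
2023

Top 4 for profit: 2021 ≈ 800, 2022 ≈ 600, 2023 ≈ 500, 2020 ≈ 400.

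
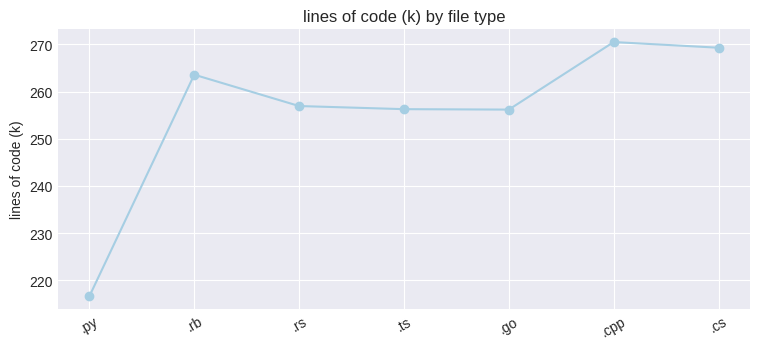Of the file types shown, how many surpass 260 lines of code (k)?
3

Above 260: .rb, .cpp, .cs.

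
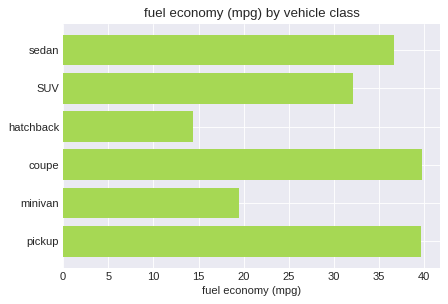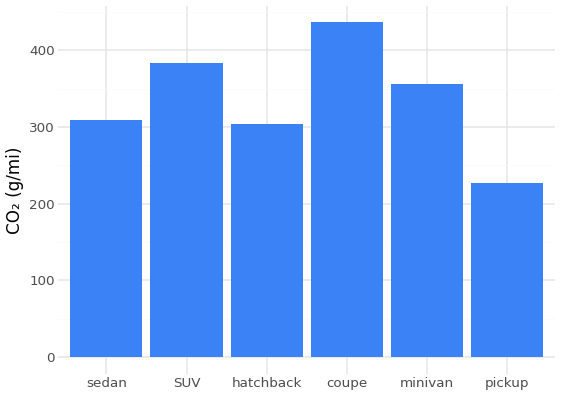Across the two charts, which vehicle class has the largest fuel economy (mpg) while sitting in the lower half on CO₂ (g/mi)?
Chart 2 median CO₂ (g/mi) ≈ 350; below-median vehicle classes: sedan, hatchback, pickup. Among those, pickup has the highest fuel economy (mpg) (≈ 40).

pickup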